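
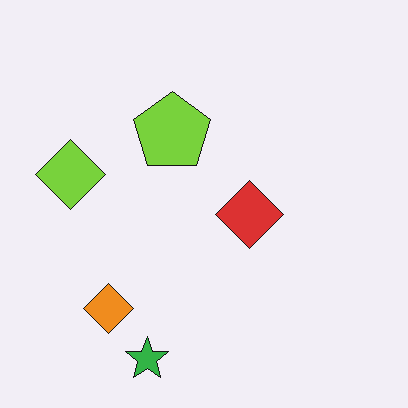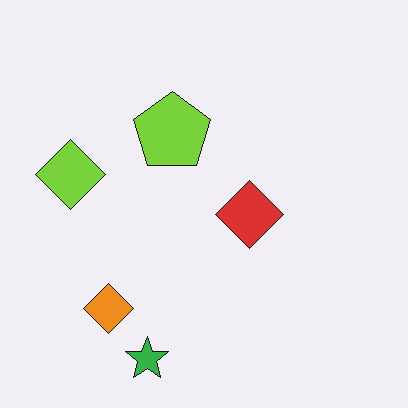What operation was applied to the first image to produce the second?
This is the original image given moderate JPEG compression.

Blocky 8×8 compression artifacts appear around shape edges and the flat background shows ringing — characteristic JPEG degradation.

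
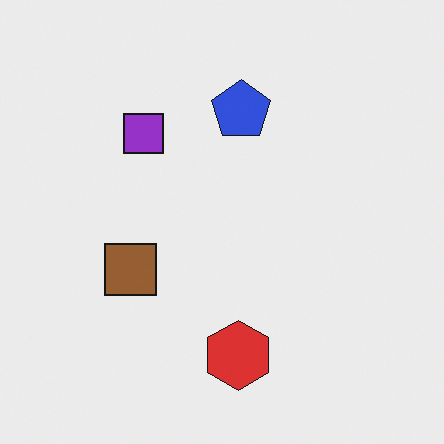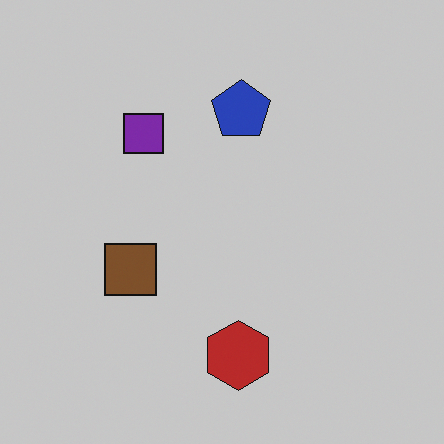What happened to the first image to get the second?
This is the original image darkened a little.

Every pixel — background and shapes alike — is uniformly darkened.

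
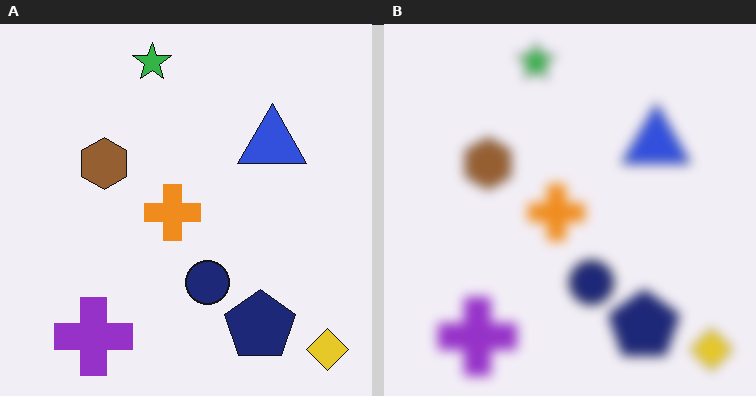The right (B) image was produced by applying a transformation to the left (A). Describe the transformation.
It was strongly gaussian-blurred.

Shape edges and outlines are uniformly softened across the whole image.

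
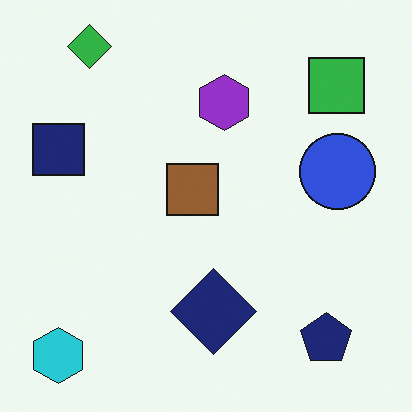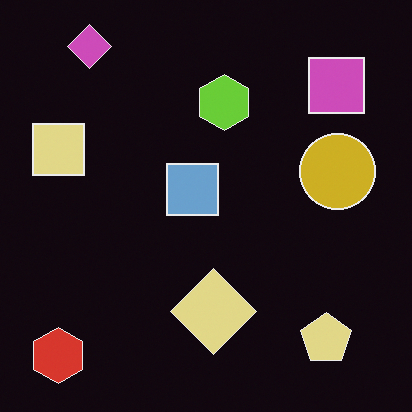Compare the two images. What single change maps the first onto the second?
The image was color-inverted (negative).

The light background has become dark and every shape's color is its complement — a photographic negative.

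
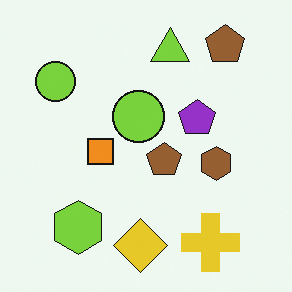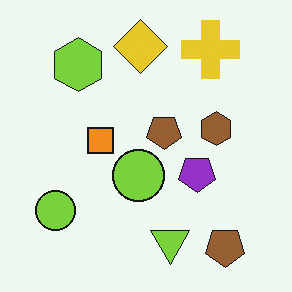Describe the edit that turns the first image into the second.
Flipped vertically (top ↔ bottom).

The yellow diamond is in the bottom of the first image and the top of the second — shapes on opposite sides of the horizontal midline have swapped in a mirror flip.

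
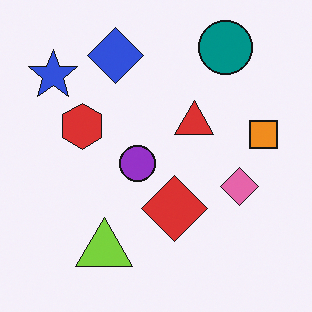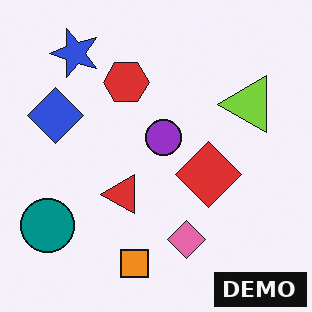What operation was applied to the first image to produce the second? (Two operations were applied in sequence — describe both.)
The transformation is: transposed (reflected across the top-left ↔ bottom-right diagonal), then watermarked with the text "DEMO" in the lower-right corner.

Shapes have swapped their row and column positions — what was in the top-right is now in the bottom-left — a diagonal reflection. A dark label reading "DEMO" appears in the lower-right corner.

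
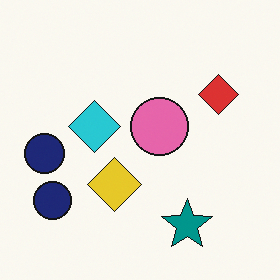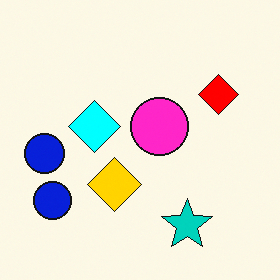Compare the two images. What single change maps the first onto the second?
The second image is the first heavily oversaturated.

All colors are more vivid — a global saturation change.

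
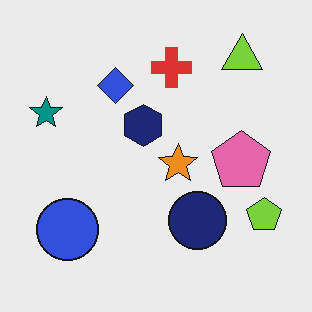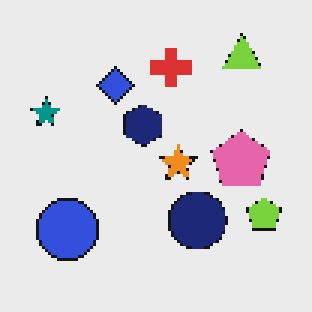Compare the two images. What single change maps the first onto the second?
The transformation is: mildly pixelated.

Shapes are reduced to large square blocks; fine edges and outlines are lost — a downscale-then-upscale (mosaic) effect.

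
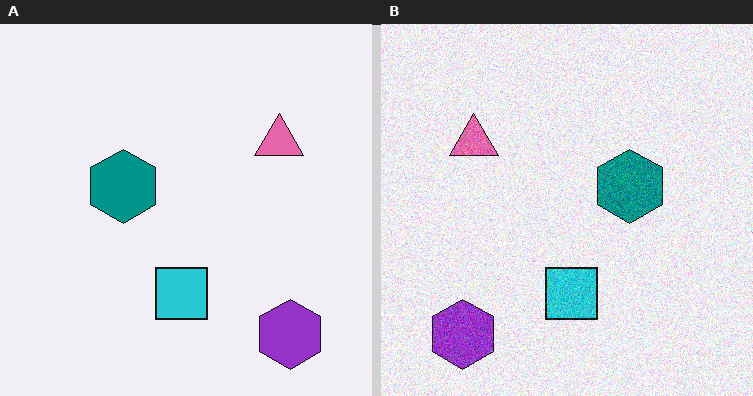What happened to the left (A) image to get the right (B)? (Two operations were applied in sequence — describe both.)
The transformation is: flipped horizontally (left ↔ right), then degraded with moderate additive noise.

The purple hexagon is in the bottom-right of the left (A) image and the bottom-left of the right (B) — shapes on opposite sides of the vertical midline have swapped in a mirror flip. Random speckle covers the whole image, including the flat background.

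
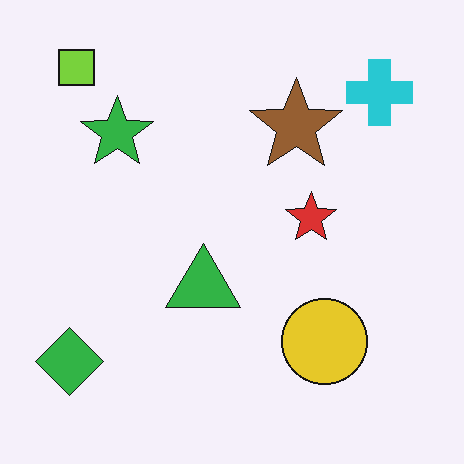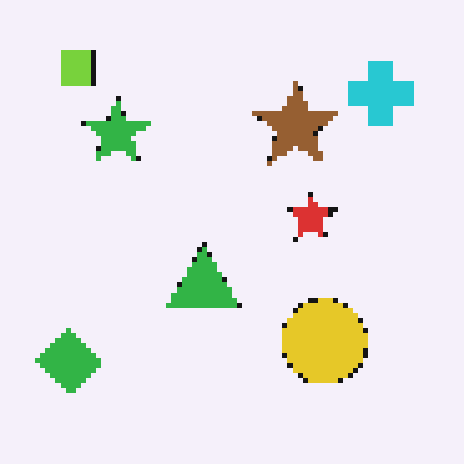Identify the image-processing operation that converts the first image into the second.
It was lightly pixelated (a mild mosaic effect).

Shapes are reduced to large square blocks; fine edges and outlines are lost — a downscale-then-upscale (mosaic) effect.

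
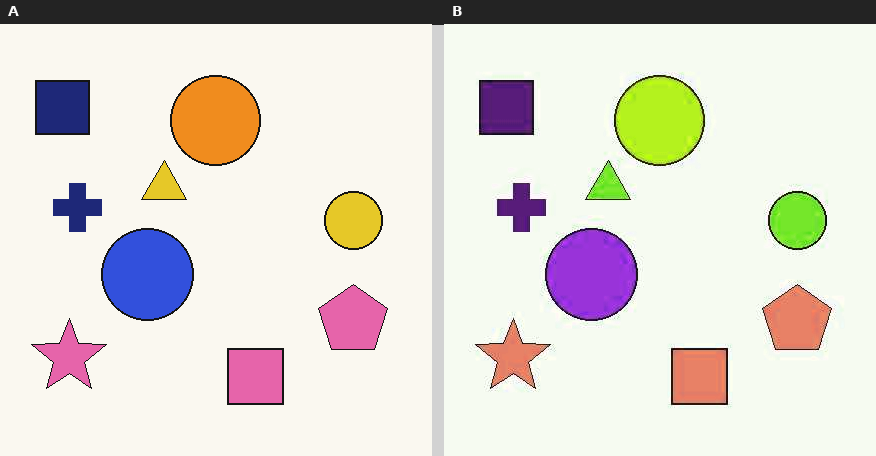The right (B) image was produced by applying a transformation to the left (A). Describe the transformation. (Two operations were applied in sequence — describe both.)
It was JPEG-compressed with visible artifacts, then hue-shifted slightly.

Blocky 8×8 compression artifacts appear around shape edges and the flat background shows ringing — characteristic JPEG degradation. Every shape's color has rotated by the same amount around the hue wheel — a uniform hue shift.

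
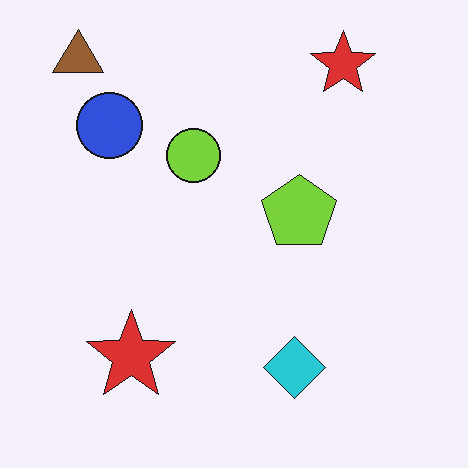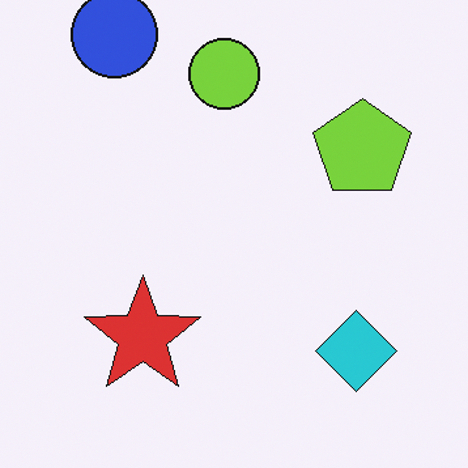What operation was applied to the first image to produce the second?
The transformation is: cropped to a modestly smaller region and rescaled.

The visible shapes are larger and the field of view is narrower; shapes near the original edges may be partly or wholly outside the frame — a crop-and-rescale.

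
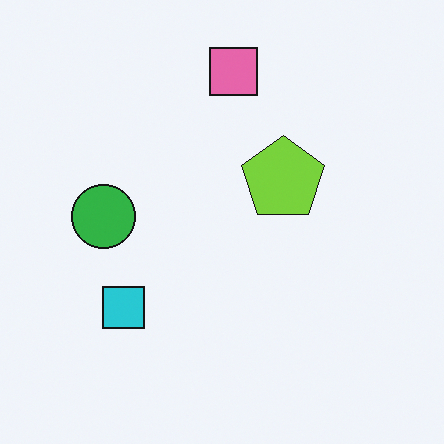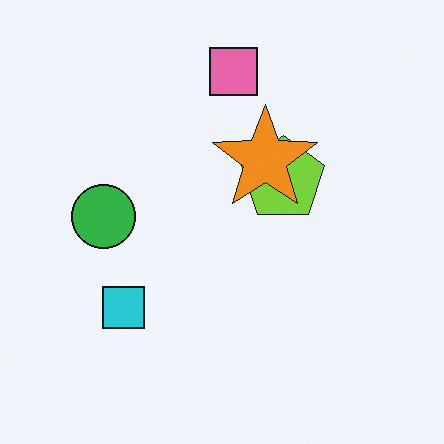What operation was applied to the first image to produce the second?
It was overlaid with an additional orange star.

An orange star appears in the second image that is absent from the first.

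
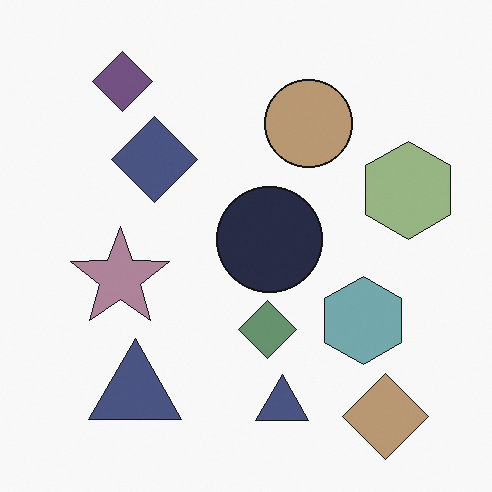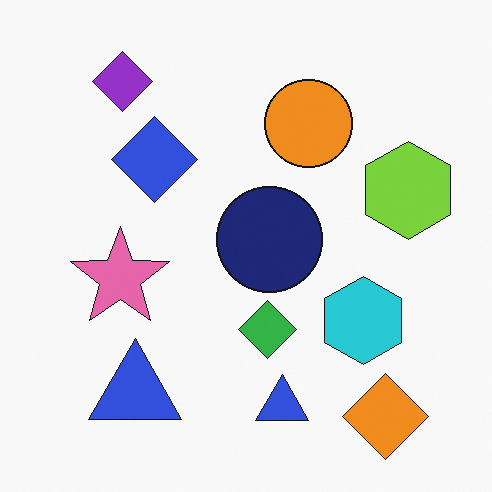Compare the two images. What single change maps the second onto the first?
The image was heavily desaturated.

All colors are more muted and greyish — a global saturation change.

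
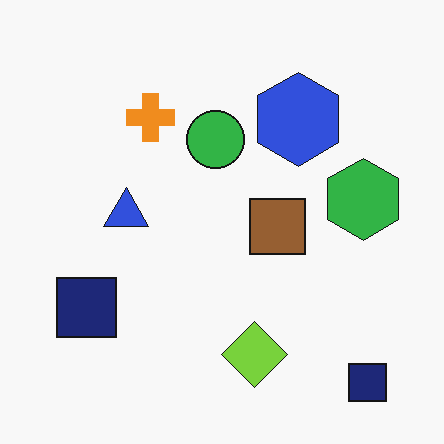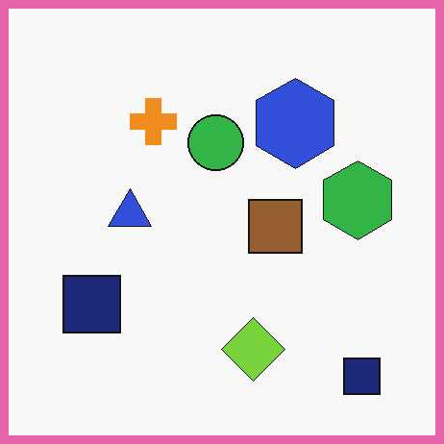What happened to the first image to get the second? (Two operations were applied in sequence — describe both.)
This is the original image given moderate JPEG compression, then framed with a pink border.

Blocky 8×8 compression artifacts appear around shape edges and the flat background shows ringing — characteristic JPEG degradation. A solid pink frame runs around the edge of the second image, with the content slightly shrunk inside it.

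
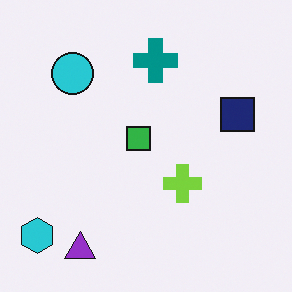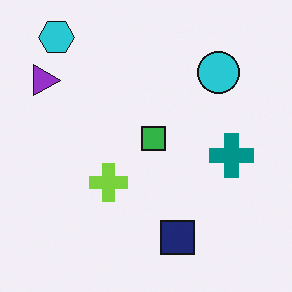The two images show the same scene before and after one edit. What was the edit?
The transformation is: rotated 90° clockwise.

The cyan hexagon sits in the bottom-left of the first image and the top-left of the second — consistent with a whole-image 90° clockwise rotation.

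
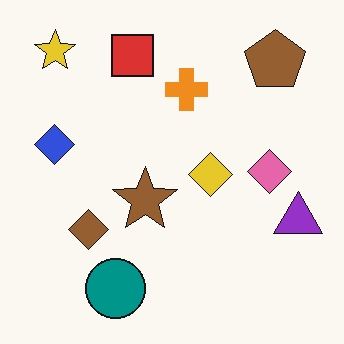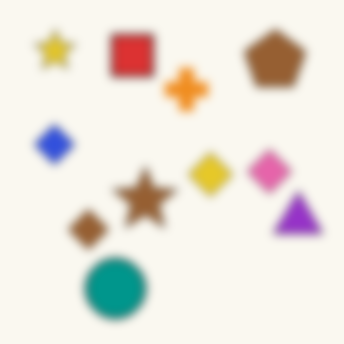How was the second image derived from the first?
The image was moderately blurred.

Shape edges and outlines are uniformly softened across the whole image.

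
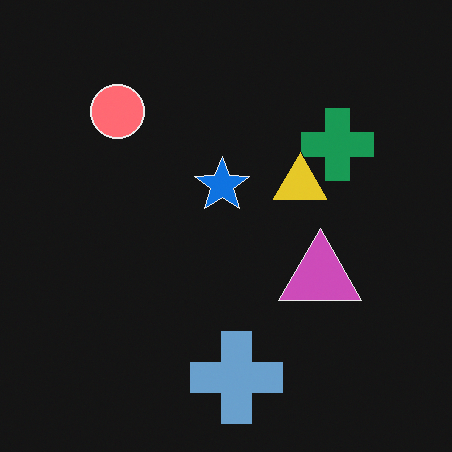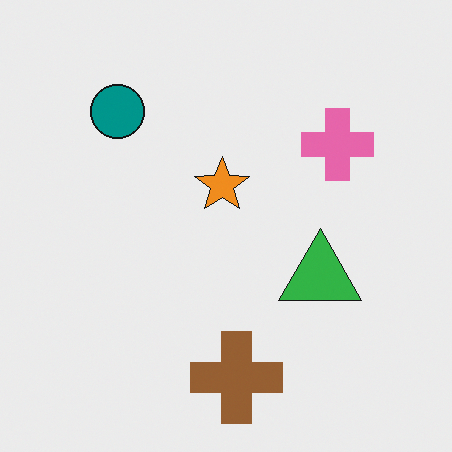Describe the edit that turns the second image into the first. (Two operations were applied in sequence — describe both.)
The first image is the second color-inverted (negative), then overlaid with an additional yellow triangle.

The light background has become dark and every shape's color is its complement — a photographic negative. A yellow triangle appears in the first image that is absent from the second.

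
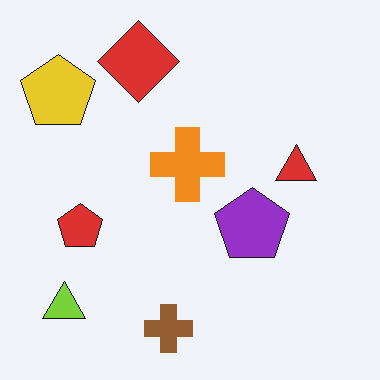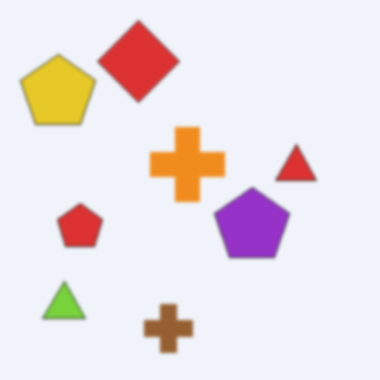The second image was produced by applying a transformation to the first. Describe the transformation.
Slightly softened.

Shape edges and outlines are uniformly softened across the whole image.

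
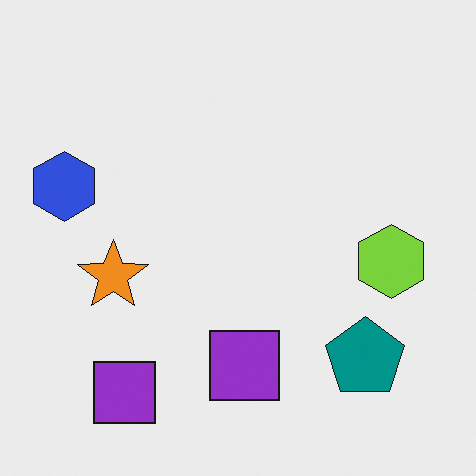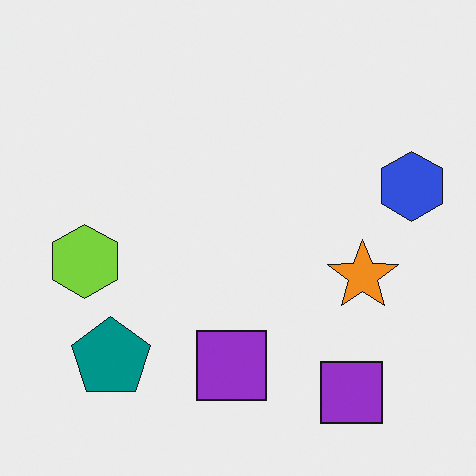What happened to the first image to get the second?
This is the original image flipped horizontally (left ↔ right).

The blue hexagon is in the left of the first image and the right of the second — shapes on opposite sides of the vertical midline have swapped in a mirror flip.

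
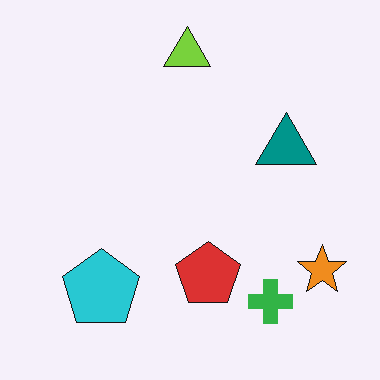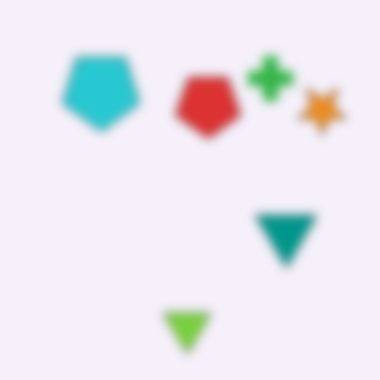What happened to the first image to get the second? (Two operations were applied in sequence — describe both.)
This is the original image heavily blurred, then flipped vertically (top ↔ bottom).

Shape edges and outlines are uniformly softened across the whole image. The lime triangle is in the top of the first image and the bottom of the second — shapes on opposite sides of the horizontal midline have swapped in a mirror flip.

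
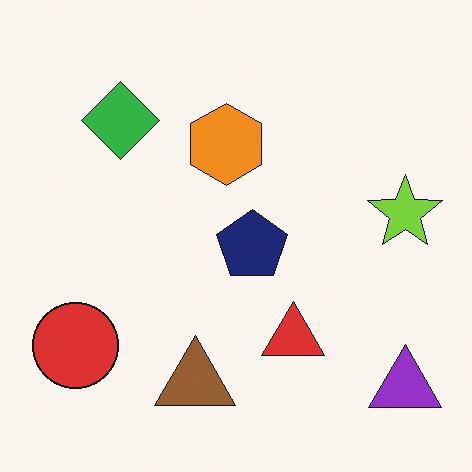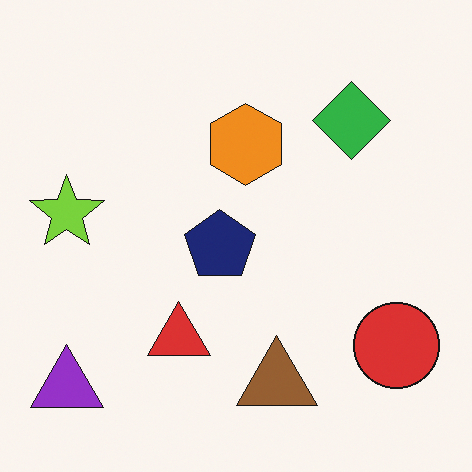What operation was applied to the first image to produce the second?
Flipped horizontally (left ↔ right).

The lime star is in the right of the first image and the left of the second — shapes on opposite sides of the vertical midline have swapped in a mirror flip.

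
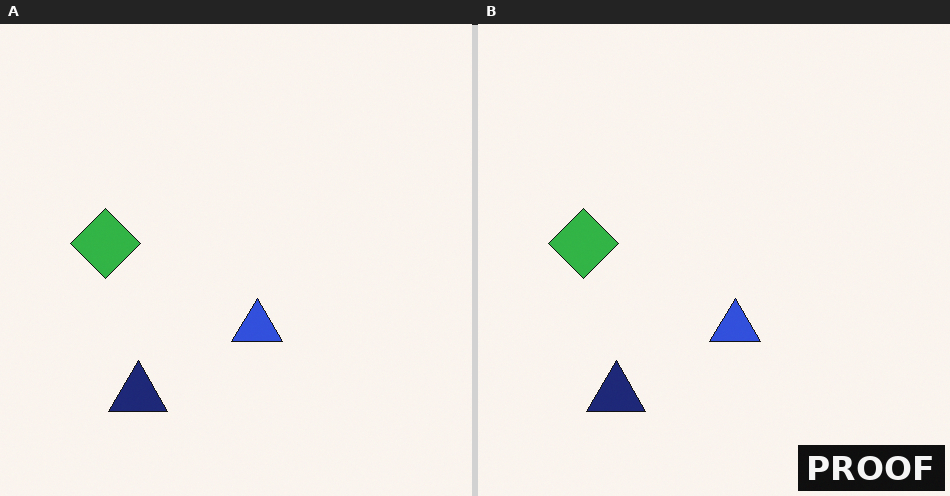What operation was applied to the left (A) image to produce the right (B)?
The transformation is: watermarked with the text "PROOF" in the lower-right corner.

A dark label reading "PROOF" appears in the lower-right corner.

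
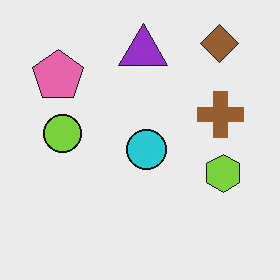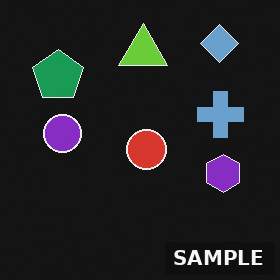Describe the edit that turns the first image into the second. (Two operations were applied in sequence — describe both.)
It was color-inverted (negative), then watermarked with the text "SAMPLE" in the lower-right corner.

The light background has become dark and every shape's color is its complement — a photographic negative. A dark label reading "SAMPLE" appears in the lower-right corner.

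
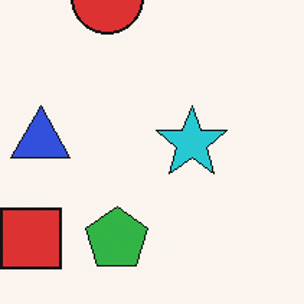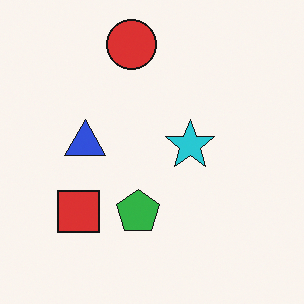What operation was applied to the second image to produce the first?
It was cropped slightly and scaled back up.

The visible shapes are larger and the field of view is narrower; shapes near the original edges may be partly or wholly outside the frame — a crop-and-rescale.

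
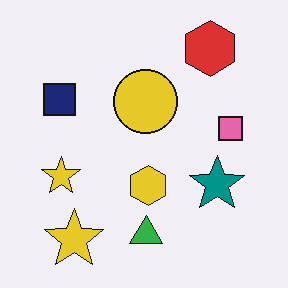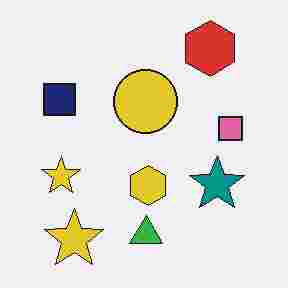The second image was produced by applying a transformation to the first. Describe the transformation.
It was heavily JPEG-compressed with obvious blocking artifacts.

Blocky 8×8 compression artifacts appear around shape edges and the flat background shows ringing — characteristic JPEG degradation.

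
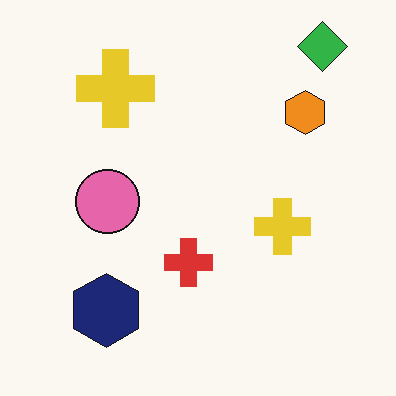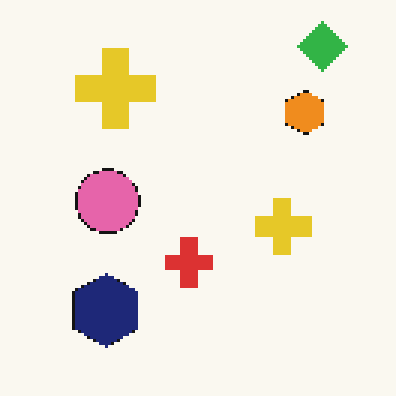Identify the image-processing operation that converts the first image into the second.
The image was lightly pixelated (a mild mosaic effect).

Shapes are reduced to large square blocks; fine edges and outlines are lost — a downscale-then-upscale (mosaic) effect.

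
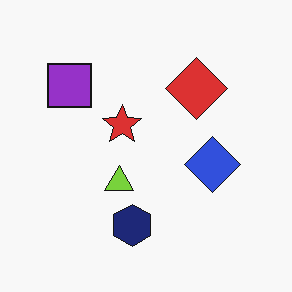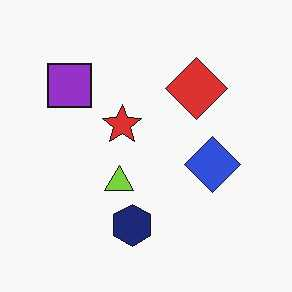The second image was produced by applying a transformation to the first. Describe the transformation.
This is the original image JPEG-compressed with visible artifacts.

Blocky 8×8 compression artifacts appear around shape edges and the flat background shows ringing — characteristic JPEG degradation.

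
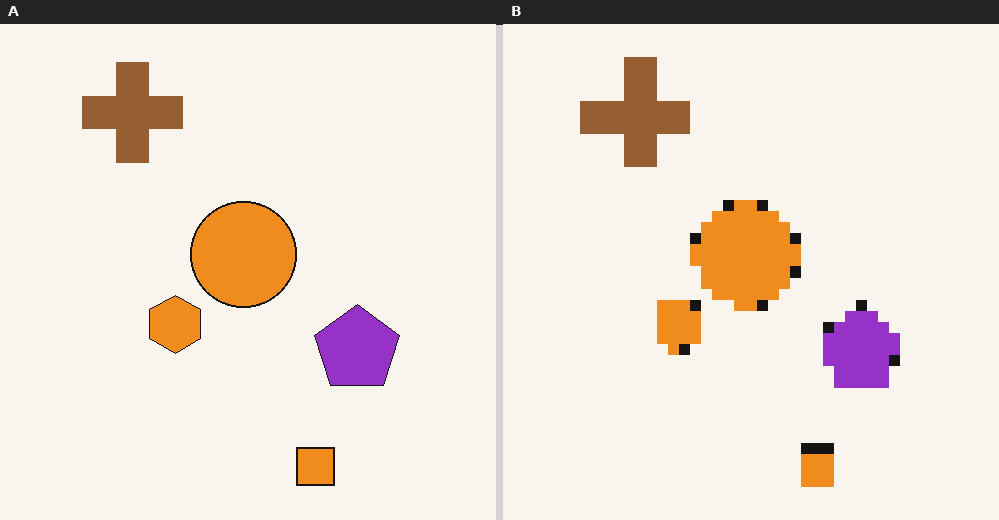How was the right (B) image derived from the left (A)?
This is the original image heavily pixelated into large blocks.

Shapes are reduced to large square blocks; fine edges and outlines are lost — a downscale-then-upscale (mosaic) effect.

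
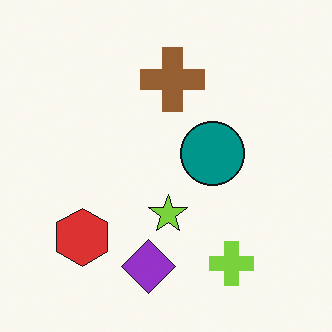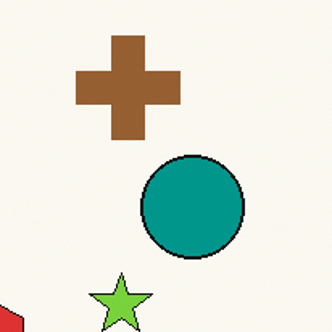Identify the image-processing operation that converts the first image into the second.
This is the original image cropped slightly and scaled back up.

The visible shapes are larger and the field of view is narrower; shapes near the original edges may be partly or wholly outside the frame — a crop-and-rescale.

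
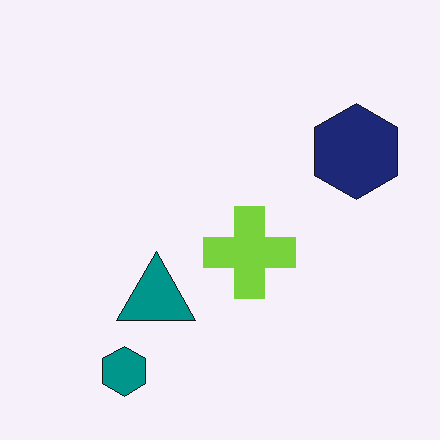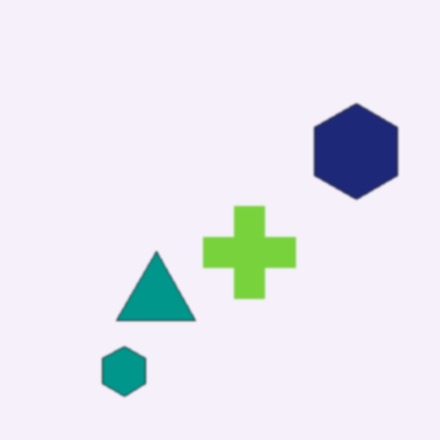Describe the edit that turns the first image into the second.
The image was slightly softened.

Shape edges and outlines are uniformly softened across the whole image.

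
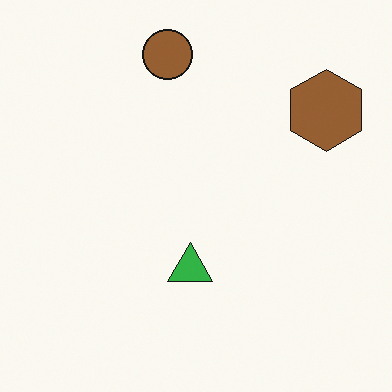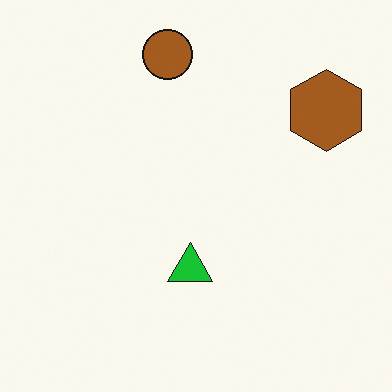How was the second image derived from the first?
It was slightly oversaturated.

All colors are more vivid — a global saturation change.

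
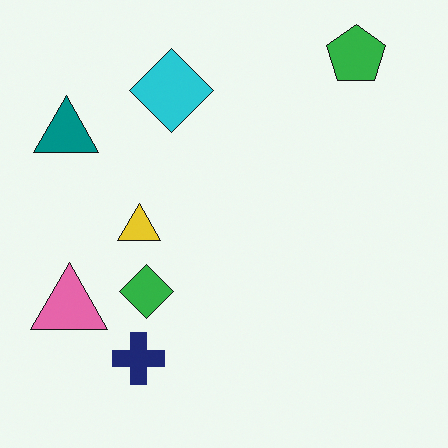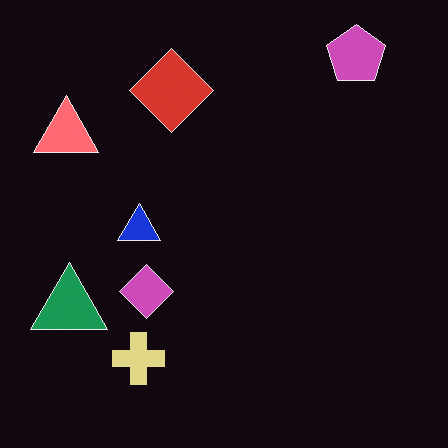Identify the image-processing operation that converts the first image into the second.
The transformation is: color-inverted (negative).

The light background has become dark and every shape's color is its complement — a photographic negative.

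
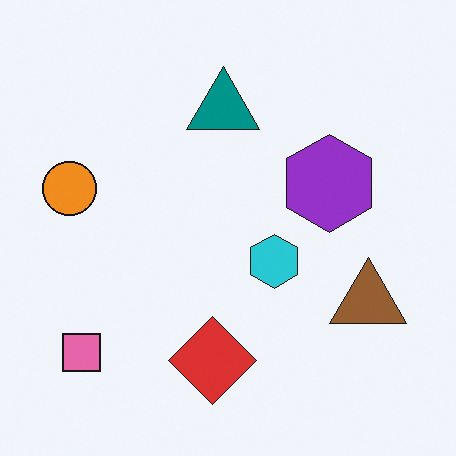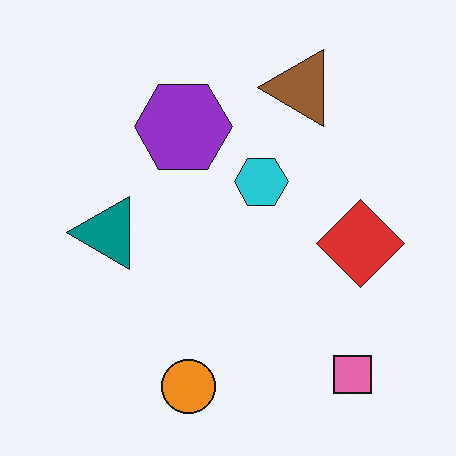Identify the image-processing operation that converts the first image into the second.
It was rotated 90° counter-clockwise.

The pink square sits in the bottom-left of the first image and the bottom-right of the second — consistent with a whole-image 90° counter-clockwise rotation.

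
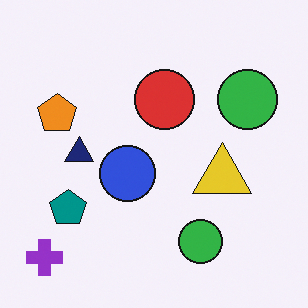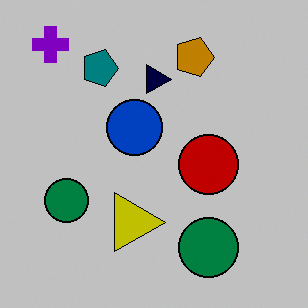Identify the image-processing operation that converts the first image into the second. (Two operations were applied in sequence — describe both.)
It was rotated 90° clockwise, then aggressively posterized.

The purple cross sits in the bottom-left of the first image and the top-left of the second — consistent with a whole-image 90° clockwise rotation. Each flat color has snapped to a coarser quantized level — most visibly, the near-white background has dropped to a flat grey.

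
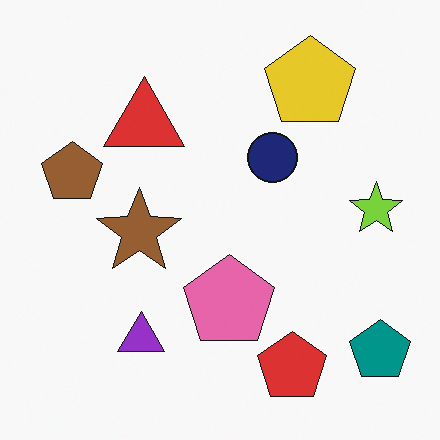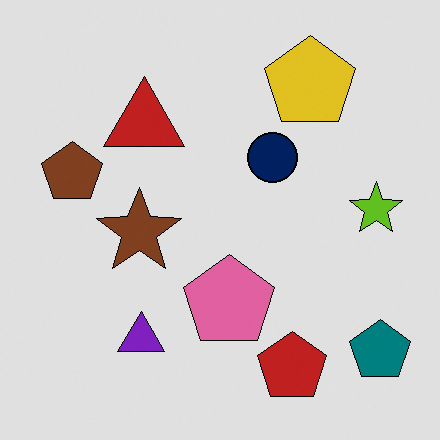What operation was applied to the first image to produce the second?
The image was moderately posterized.

Each flat color has snapped to a coarser quantized level — most visibly, the near-white background has dropped to a flat grey.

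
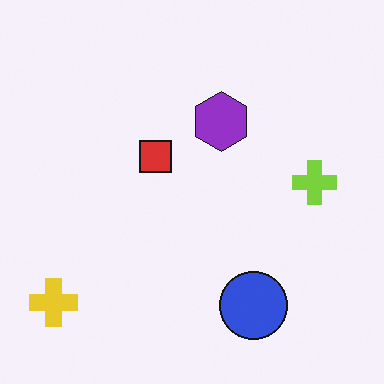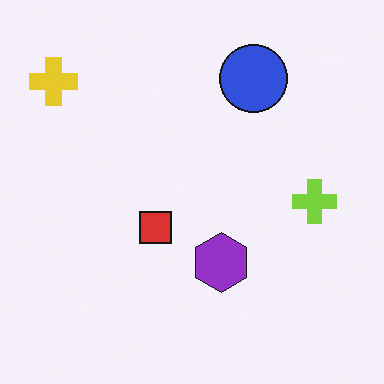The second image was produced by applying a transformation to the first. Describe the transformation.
The image was flipped vertically (top ↔ bottom).

The blue circle is in the bottom of the first image and the top of the second — shapes on opposite sides of the horizontal midline have swapped in a mirror flip.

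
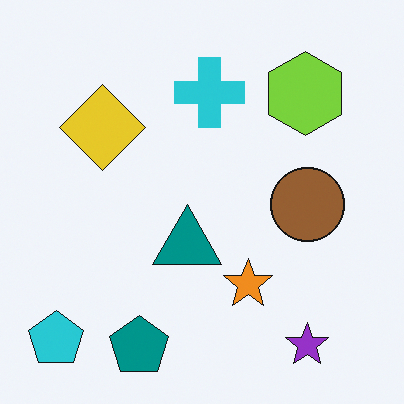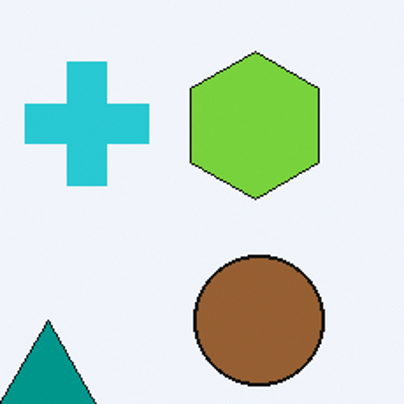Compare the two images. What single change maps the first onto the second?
The image was cropped to a noticeably smaller region and rescaled.

The visible shapes are larger and the field of view is narrower; shapes near the original edges may be partly or wholly outside the frame — a crop-and-rescale.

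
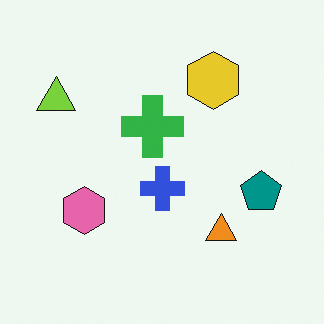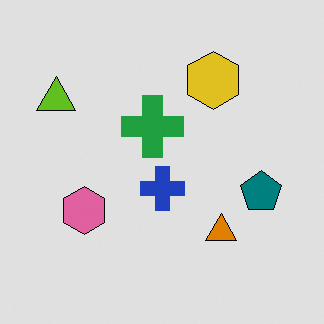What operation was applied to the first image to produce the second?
Posterized to a reduced palette.

Each flat color has snapped to a coarser quantized level — most visibly, the near-white background has dropped to a flat grey.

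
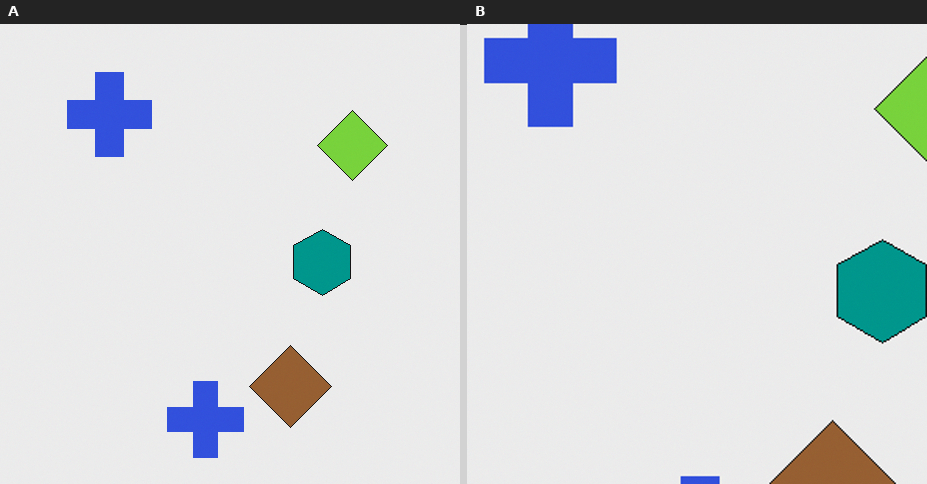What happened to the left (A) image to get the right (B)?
It was cropped to a modestly smaller region and rescaled.

The visible shapes are larger and the field of view is narrower; shapes near the original edges may be partly or wholly outside the frame — a crop-and-rescale.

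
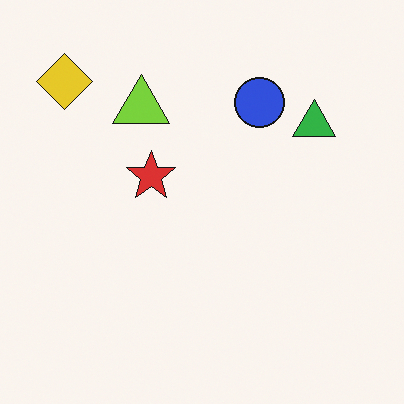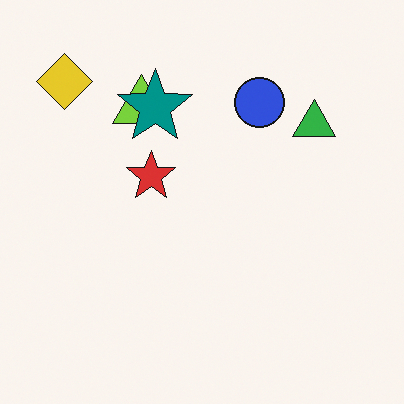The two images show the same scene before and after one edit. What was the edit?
This is the original image overlaid with an additional teal star.

A teal star appears in the second image that is absent from the first.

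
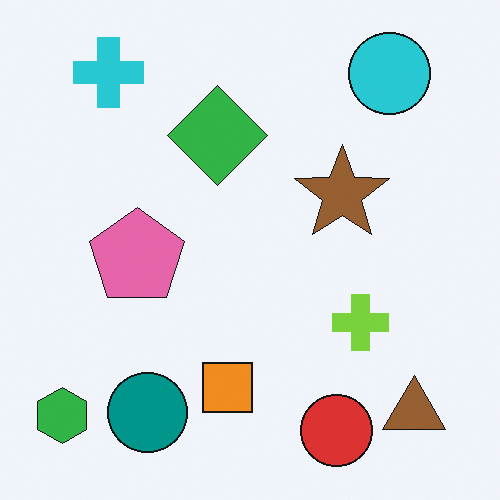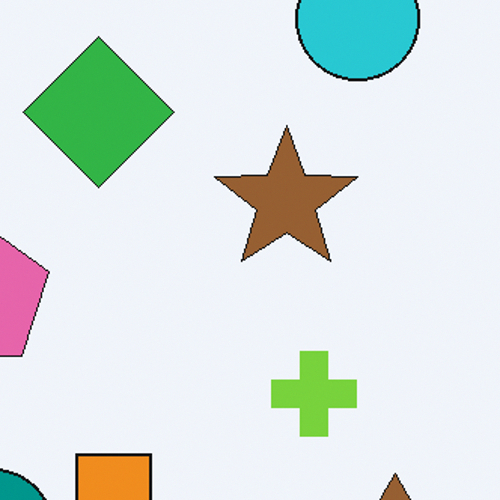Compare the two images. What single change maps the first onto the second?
The second image is the first cropped slightly and scaled back up.

The visible shapes are larger and the field of view is narrower; shapes near the original edges may be partly or wholly outside the frame — a crop-and-rescale.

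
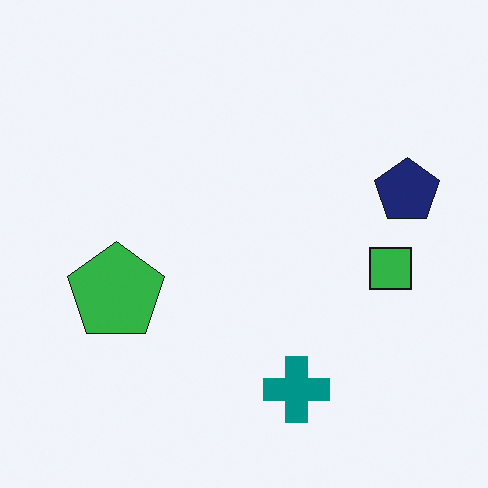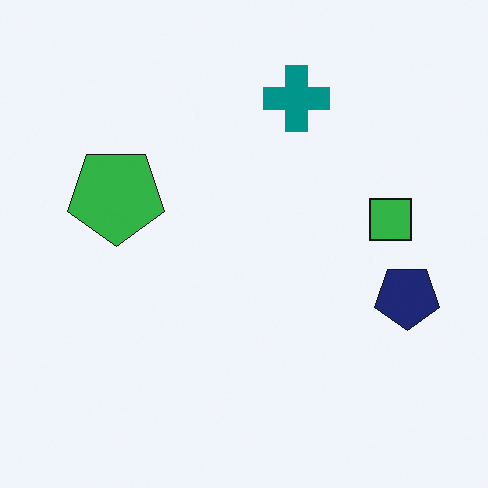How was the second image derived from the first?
The image was flipped vertically (top ↔ bottom).

The teal cross is in the bottom of the first image and the top of the second — shapes on opposite sides of the horizontal midline have swapped in a mirror flip.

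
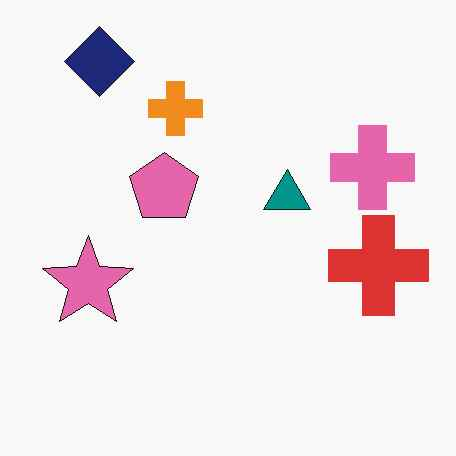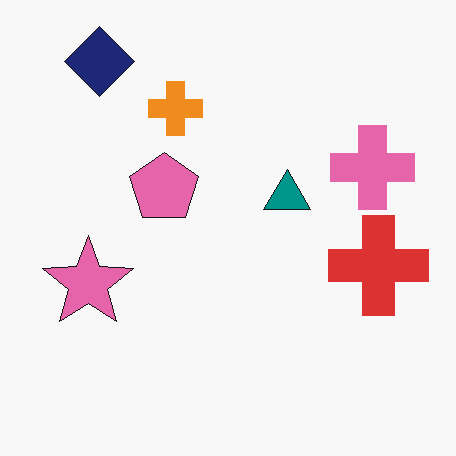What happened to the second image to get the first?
It was given moderate JPEG compression.

Blocky 8×8 compression artifacts appear around shape edges and the flat background shows ringing — characteristic JPEG degradation.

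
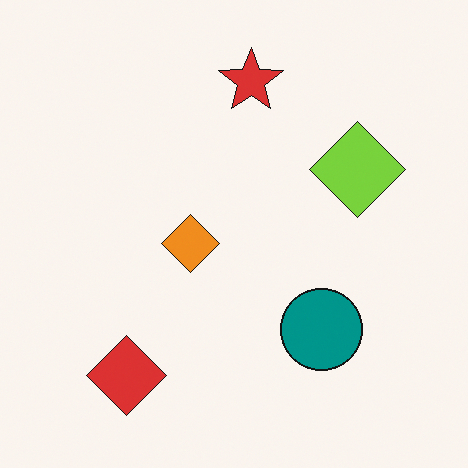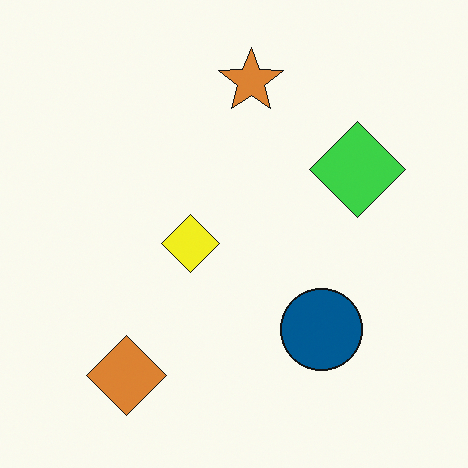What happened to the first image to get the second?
Hue-shifted slightly.

Every shape's color has rotated by the same amount around the hue wheel — a uniform hue shift.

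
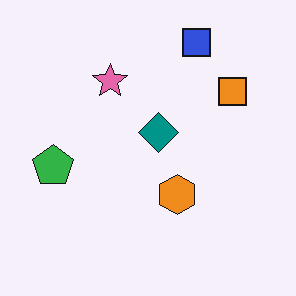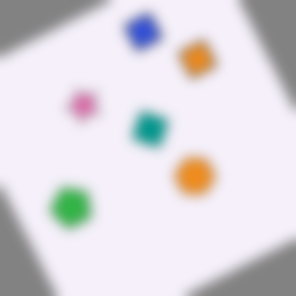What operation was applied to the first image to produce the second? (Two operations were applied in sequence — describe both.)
This is the original image rotated counter-clockwise by a moderate amount, then strongly gaussian-blurred.

Every shape is tilted by the same angle and the image corners show triangular fill wedges — a whole-image rotation by a non-right angle. Shape edges and outlines are uniformly softened across the whole image.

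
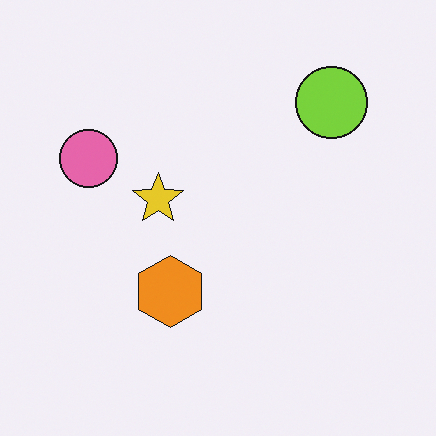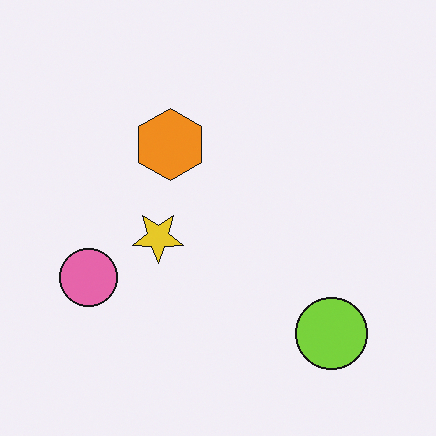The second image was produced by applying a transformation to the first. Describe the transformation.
It was flipped vertically (top ↔ bottom).

The lime circle is in the top-right of the first image and the bottom-right of the second — shapes on opposite sides of the horizontal midline have swapped in a mirror flip.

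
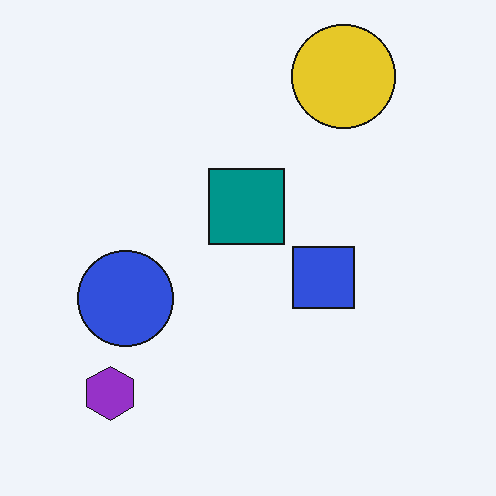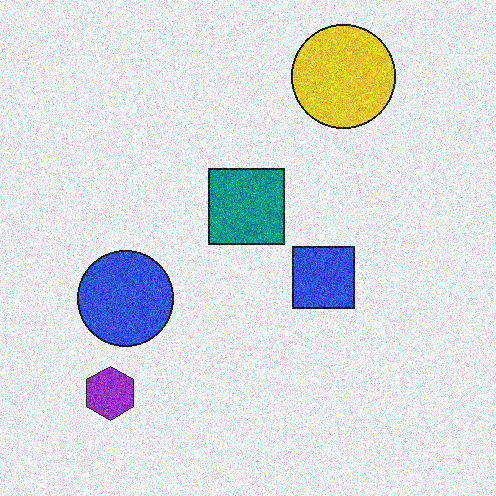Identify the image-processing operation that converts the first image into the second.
Degraded with strong gaussian noise.

Random speckle covers the whole image, including the flat background.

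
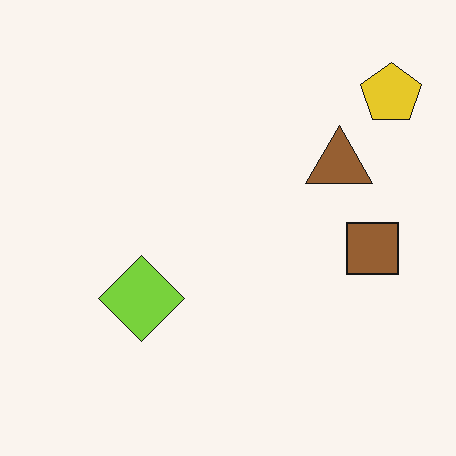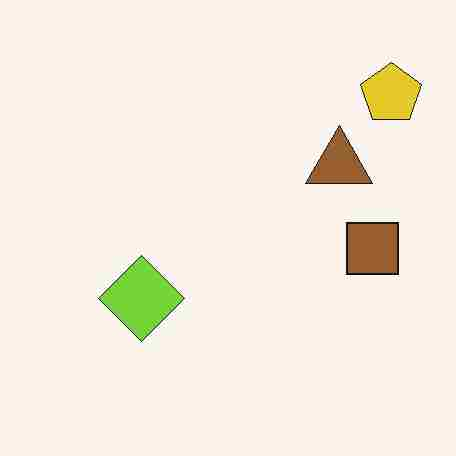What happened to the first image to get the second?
The second image is the first degraded with heavy JPEG compression.

Blocky 8×8 compression artifacts appear around shape edges and the flat background shows ringing — characteristic JPEG degradation.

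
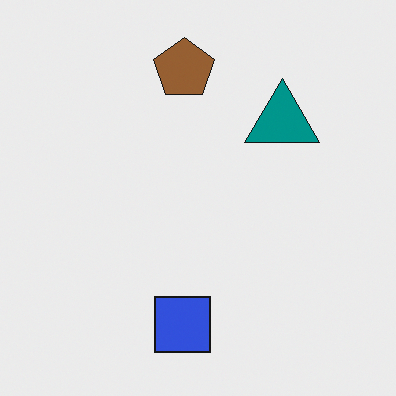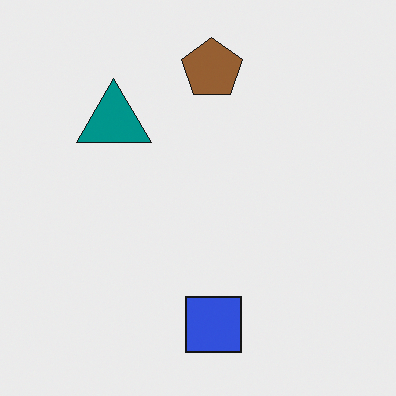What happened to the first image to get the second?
The image was flipped horizontally (left ↔ right).

The teal triangle is in the top-right of the first image and the top-left of the second — shapes on opposite sides of the vertical midline have swapped in a mirror flip.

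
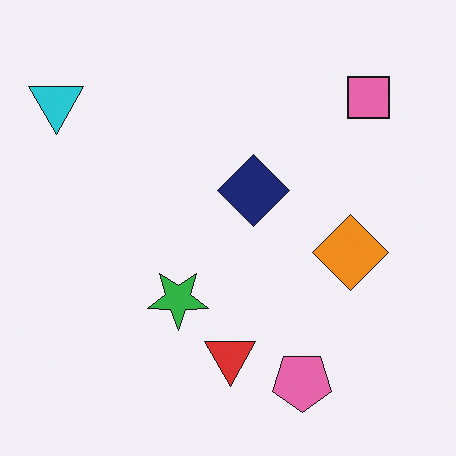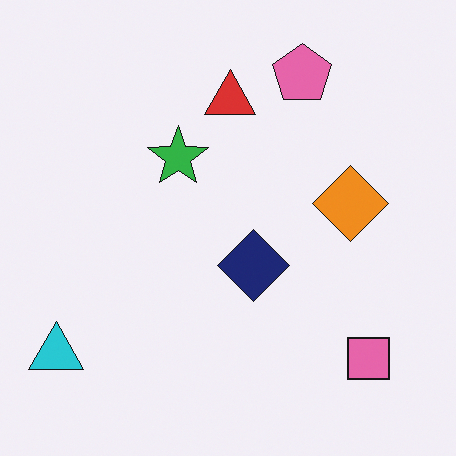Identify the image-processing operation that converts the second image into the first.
The image was flipped vertically (top ↔ bottom).

The pink pentagon is in the top of the second image and the bottom of the first — shapes on opposite sides of the horizontal midline have swapped in a mirror flip.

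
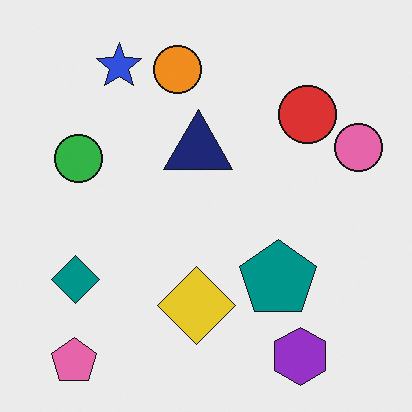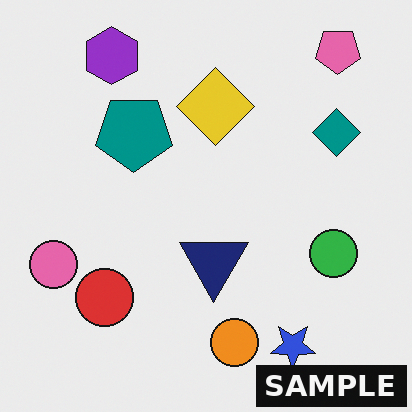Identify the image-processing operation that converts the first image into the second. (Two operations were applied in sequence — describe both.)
The image was rotated 180°, then watermarked with the text "SAMPLE" in the lower-right corner.

The pink pentagon sits in the bottom-left of the first image and the top-right of the second — consistent with a whole-image 180° rotation. A dark label reading "SAMPLE" appears in the lower-right corner.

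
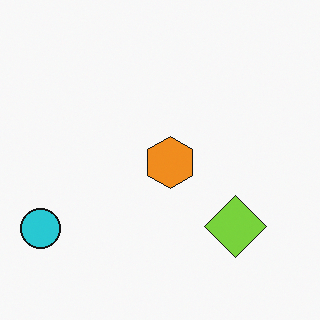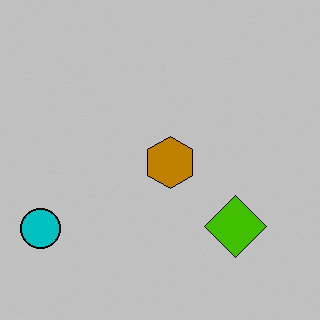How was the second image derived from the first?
The second image is the first heavily posterized to just a handful of flat colors.

Each flat color has snapped to a coarser quantized level — most visibly, the near-white background has dropped to a flat grey.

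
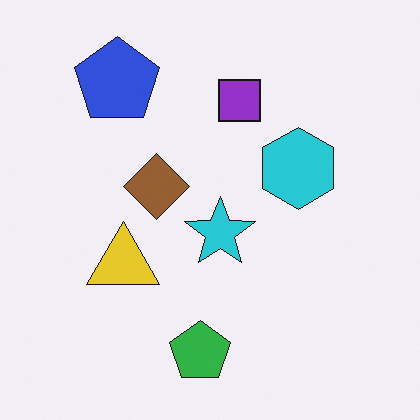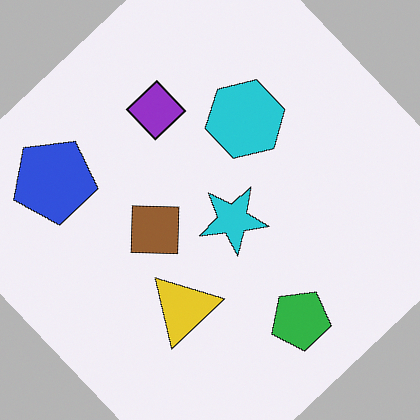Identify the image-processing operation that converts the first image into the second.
The second image is the first rotated counter-clockwise by a large amount — several tens of degrees.

Every shape is tilted by the same angle and the image corners show triangular fill wedges — a whole-image rotation by a non-right angle.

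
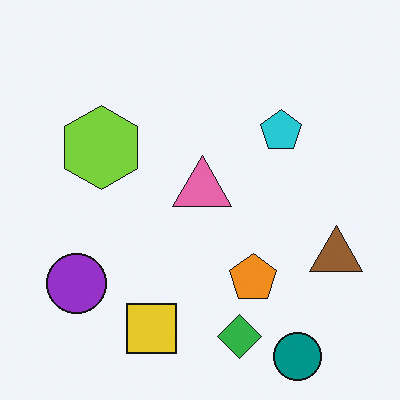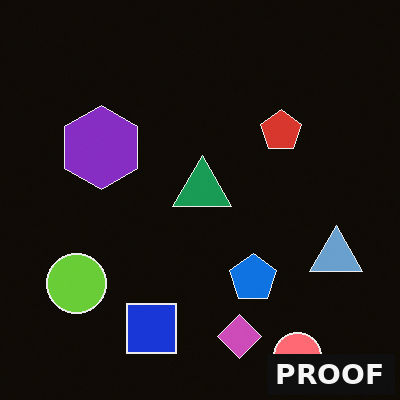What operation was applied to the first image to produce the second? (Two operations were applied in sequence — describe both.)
Color-inverted (negative), then watermarked with the text "PROOF" in the lower-right corner.

The light background has become dark and every shape's color is its complement — a photographic negative. A dark label reading "PROOF" appears in the lower-right corner.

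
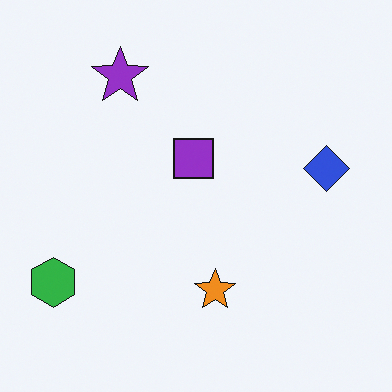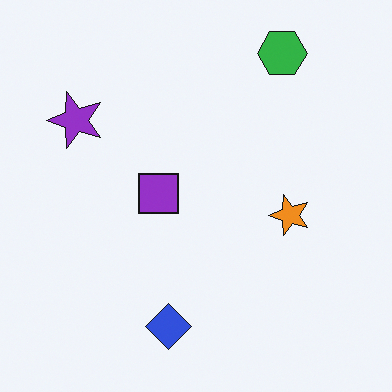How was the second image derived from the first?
The image was transposed (reflected across the top-left ↔ bottom-right diagonal).

Shapes have swapped their row and column positions — what was in the top-right is now in the bottom-left — a diagonal reflection.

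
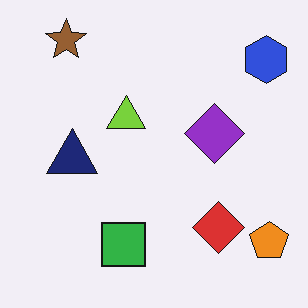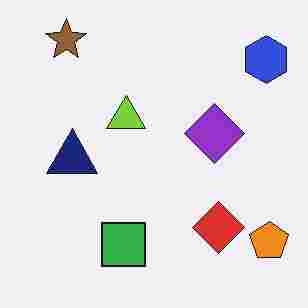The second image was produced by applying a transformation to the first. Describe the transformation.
The image was degraded with heavy JPEG compression.

Blocky 8×8 compression artifacts appear around shape edges and the flat background shows ringing — characteristic JPEG degradation.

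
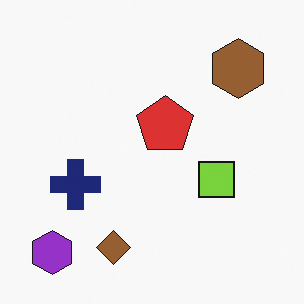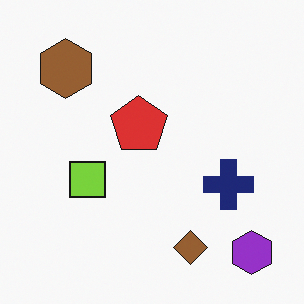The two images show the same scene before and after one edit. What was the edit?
The transformation is: flipped horizontally (left ↔ right).

The purple hexagon is in the bottom-left of the first image and the bottom-right of the second — shapes on opposite sides of the vertical midline have swapped in a mirror flip.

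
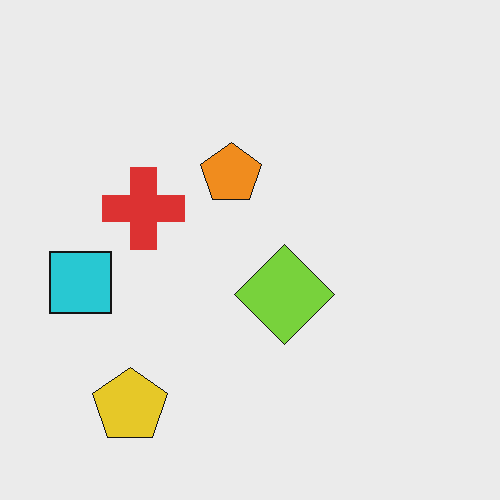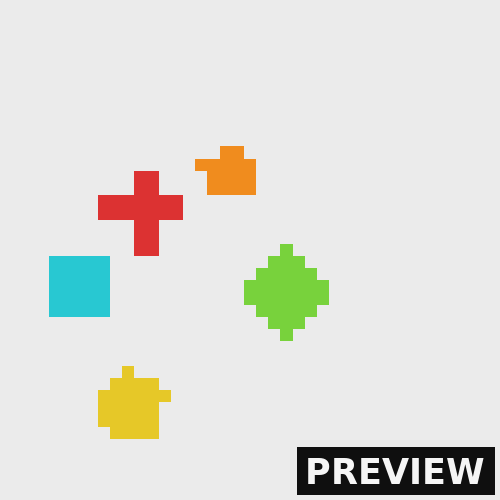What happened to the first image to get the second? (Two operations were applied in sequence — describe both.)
The image was coarsely pixelated, then watermarked with the text "PREVIEW" in the lower-right corner.

Shapes are reduced to large square blocks; fine edges and outlines are lost — a downscale-then-upscale (mosaic) effect. A dark label reading "PREVIEW" appears in the lower-right corner.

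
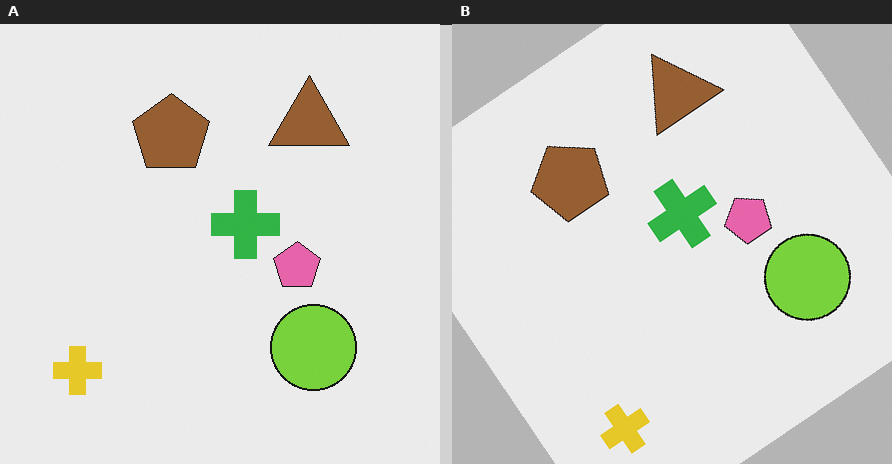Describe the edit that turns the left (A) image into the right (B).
This is the original image rotated counter-clockwise by a large amount — several tens of degrees.

Every shape is tilted by the same angle and the image corners show triangular fill wedges — a whole-image rotation by a non-right angle.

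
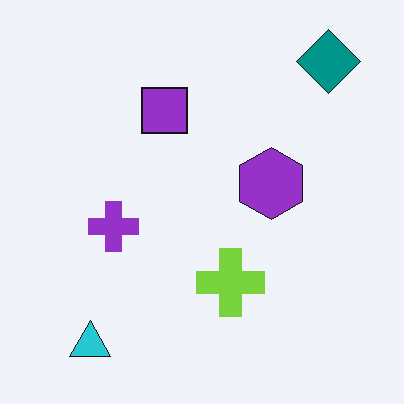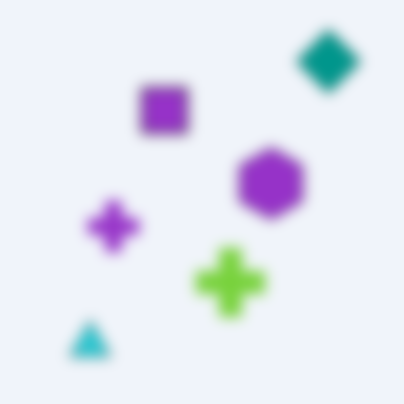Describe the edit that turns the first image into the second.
Heavily blurred.

Shape edges and outlines are uniformly softened across the whole image.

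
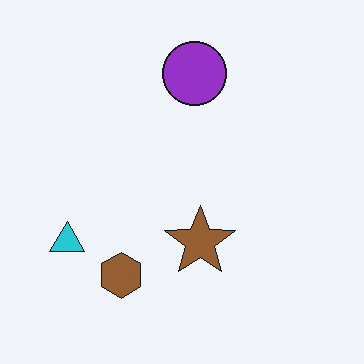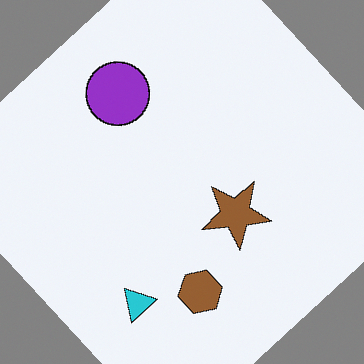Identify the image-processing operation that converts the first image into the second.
It was rotated counter-clockwise by a large amount — several tens of degrees.

Every shape is tilted by the same angle and the image corners show triangular fill wedges — a whole-image rotation by a non-right angle.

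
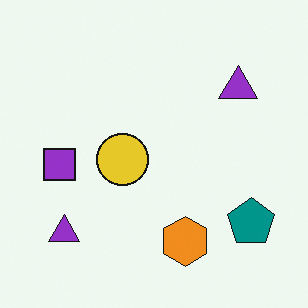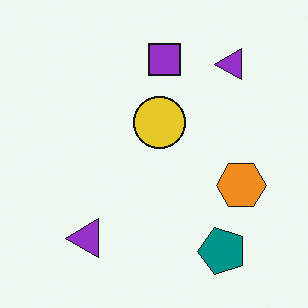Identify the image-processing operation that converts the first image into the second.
Transposed (reflected across the top-left ↔ bottom-right diagonal).

Shapes have swapped their row and column positions — what was in the top-right is now in the bottom-left — a diagonal reflection.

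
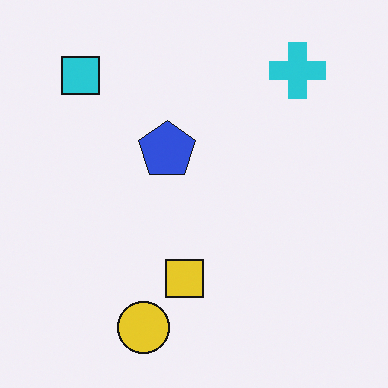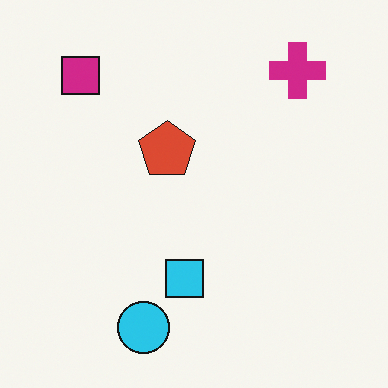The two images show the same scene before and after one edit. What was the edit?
Hue-shifted noticeably.

Every shape's color has rotated by the same amount around the hue wheel — a uniform hue shift.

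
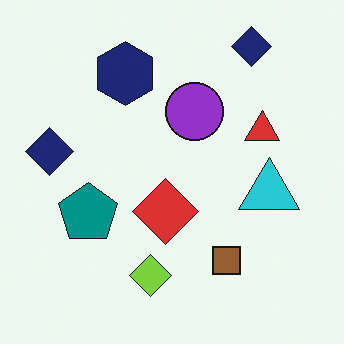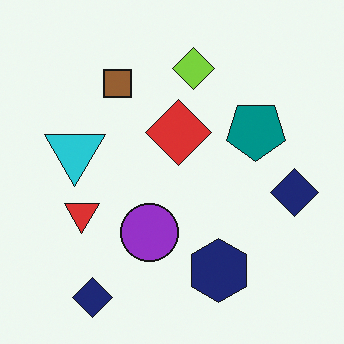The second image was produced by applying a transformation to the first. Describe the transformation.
Rotated 180°.

The navy hexagon sits in the top of the first image and the bottom of the second — consistent with a whole-image 180° rotation.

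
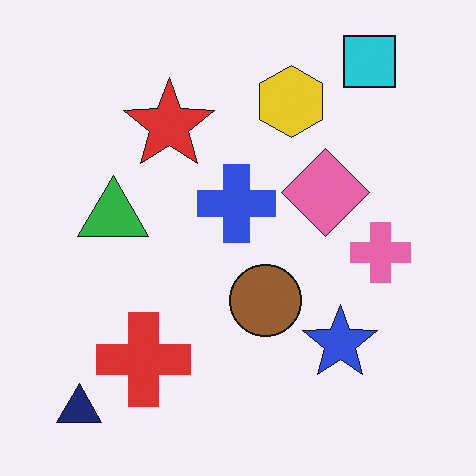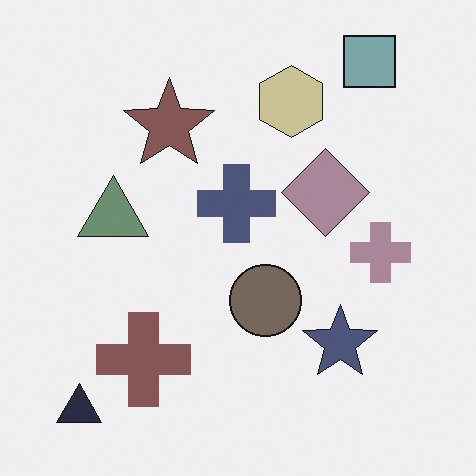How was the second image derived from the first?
This is the original image made much more muted (saturation change).

All colors are more muted and greyish — a global saturation change.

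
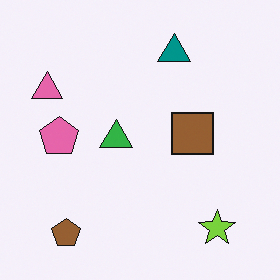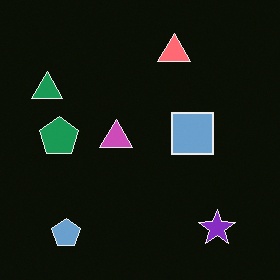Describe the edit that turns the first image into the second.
Color-inverted (negative).

The light background has become dark and every shape's color is its complement — a photographic negative.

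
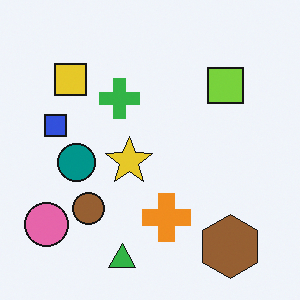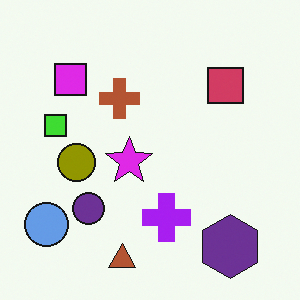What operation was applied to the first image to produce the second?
This is the original image hue-shifted through roughly half the color wheel.

Every shape's color has rotated by the same amount around the hue wheel — a uniform hue shift.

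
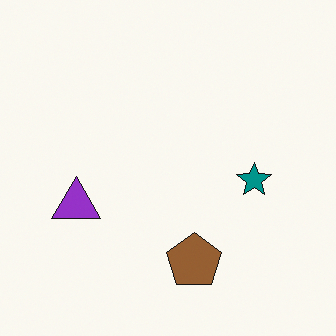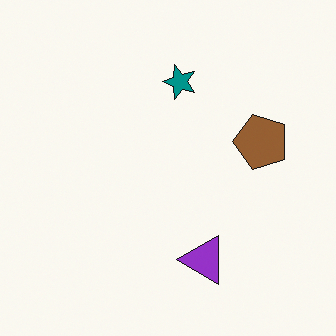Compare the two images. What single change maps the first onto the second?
This is the original image rotated 90° counter-clockwise.

The purple triangle sits in the left of the first image and the bottom of the second — consistent with a whole-image 90° counter-clockwise rotation.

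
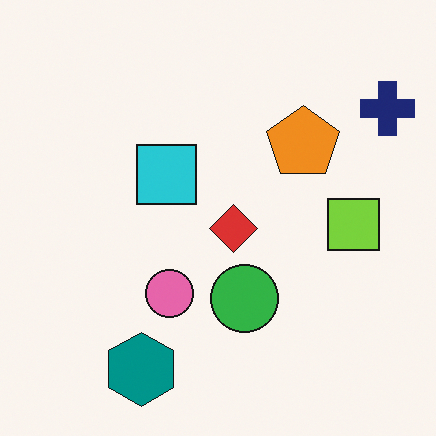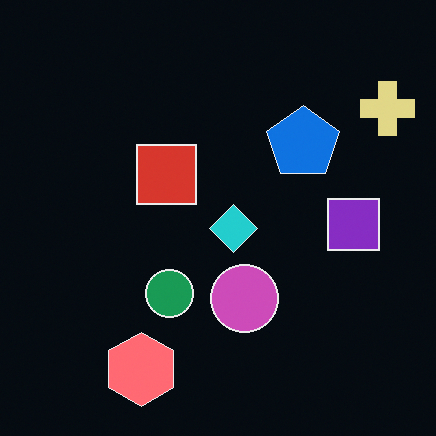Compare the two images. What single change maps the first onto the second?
The transformation is: color-inverted (negative).

The light background has become dark and every shape's color is its complement — a photographic negative.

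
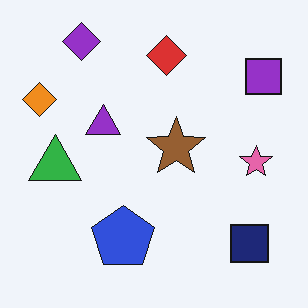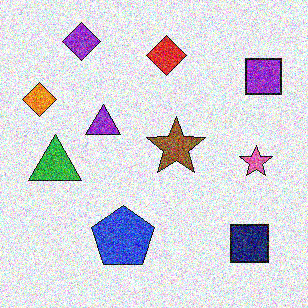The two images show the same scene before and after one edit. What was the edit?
This is the original image degraded with a thick layer of grain.

Random speckle covers the whole image, including the flat background.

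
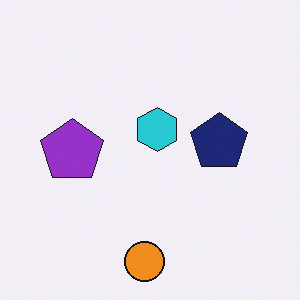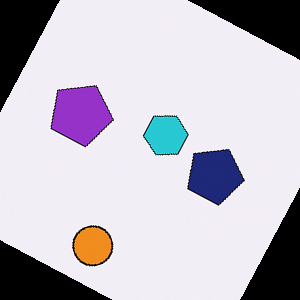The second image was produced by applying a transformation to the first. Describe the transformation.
Rotated clockwise by a moderate amount.

Every shape is tilted by the same angle and the image corners show triangular fill wedges — a whole-image rotation by a non-right angle.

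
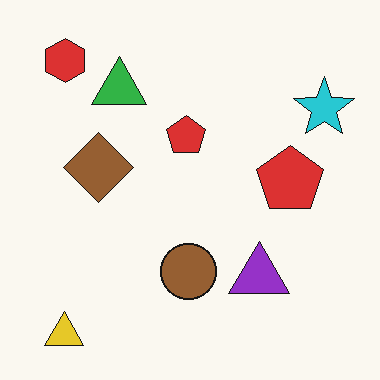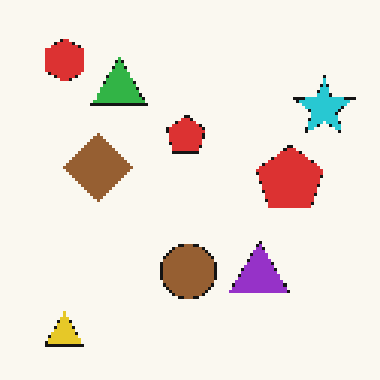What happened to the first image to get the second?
This is the original image lightly pixelated (a mild mosaic effect).

Shapes are reduced to large square blocks; fine edges and outlines are lost — a downscale-then-upscale (mosaic) effect.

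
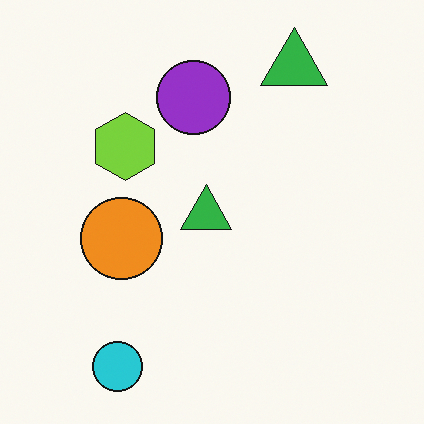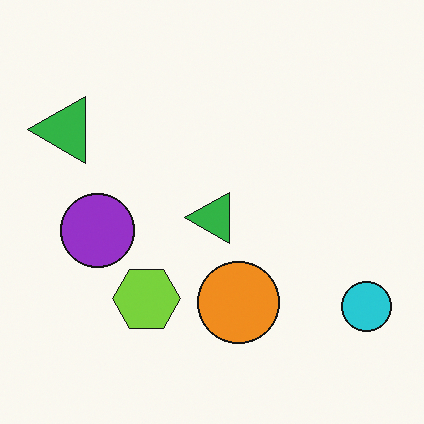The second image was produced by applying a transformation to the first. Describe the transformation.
The image was rotated 90° counter-clockwise.

The cyan circle sits in the bottom-left of the first image and the bottom-right of the second — consistent with a whole-image 90° counter-clockwise rotation.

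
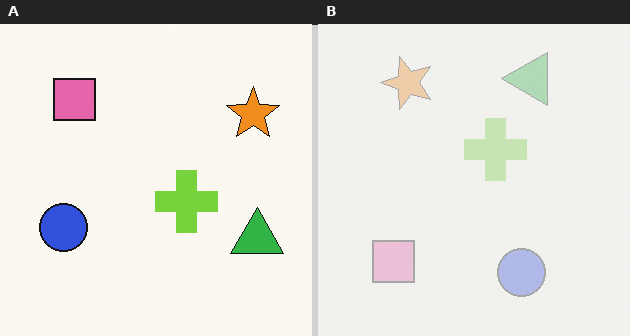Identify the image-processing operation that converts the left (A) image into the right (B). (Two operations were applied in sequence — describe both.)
The image was washed out (contrast reduced), then rotated 90° counter-clockwise.

Tones are pushed toward mid-grey across the whole image — a global contrast change. The orange star sits in the top-right of the left (A) image and the top-left of the right (B) — consistent with a whole-image 90° counter-clockwise rotation.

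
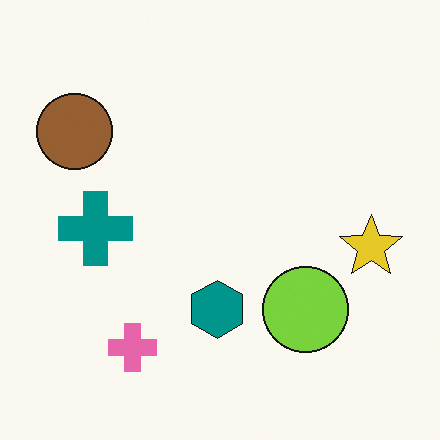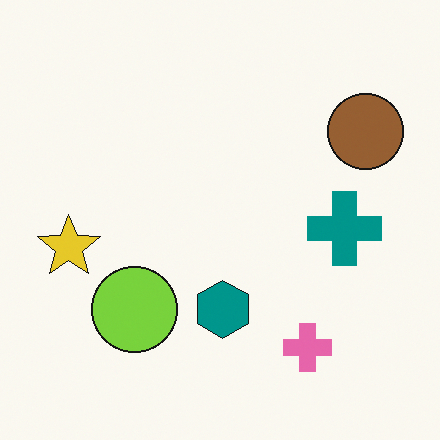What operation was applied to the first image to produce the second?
This is the original image flipped horizontally (left ↔ right).

The yellow star is in the right of the first image and the left of the second — shapes on opposite sides of the vertical midline have swapped in a mirror flip.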